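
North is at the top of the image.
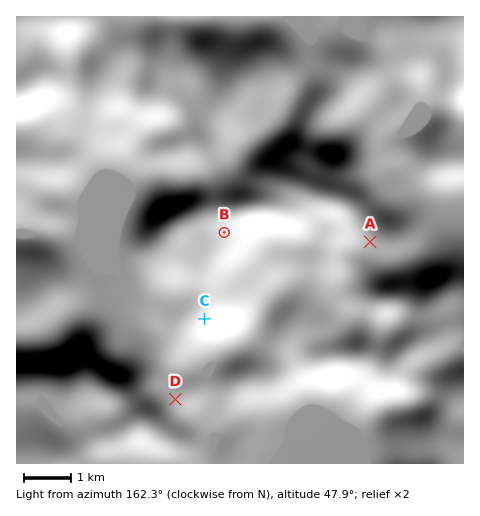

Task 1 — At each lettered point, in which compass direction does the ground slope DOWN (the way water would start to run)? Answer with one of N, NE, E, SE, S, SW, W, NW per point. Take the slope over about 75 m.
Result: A E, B SE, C S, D E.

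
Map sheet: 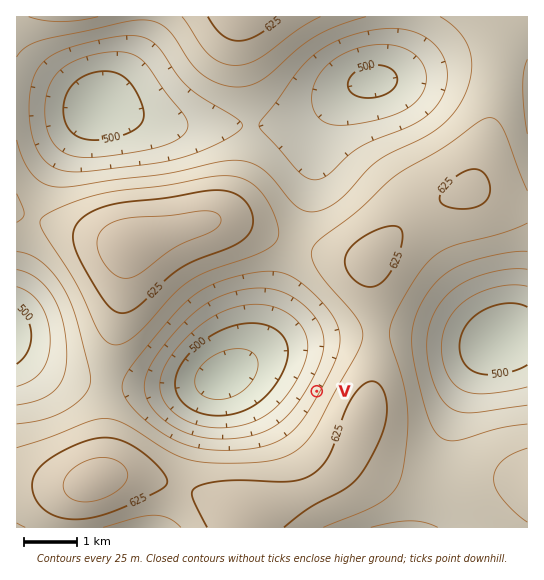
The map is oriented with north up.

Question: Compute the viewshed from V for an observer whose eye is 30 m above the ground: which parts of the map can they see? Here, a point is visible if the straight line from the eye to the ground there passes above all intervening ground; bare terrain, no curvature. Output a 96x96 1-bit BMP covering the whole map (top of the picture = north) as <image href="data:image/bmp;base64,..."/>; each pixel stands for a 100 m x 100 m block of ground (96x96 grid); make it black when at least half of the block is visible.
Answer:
<image width="96" height="96" href="data:image/bmp;base64,Qk2+BAAAAAAAAD4AAAAoAAAAYAAAAGAAAAABAAEAAAAAAIAEAAATCwAAEwsAAAIAAAAAAAAA////AAAAAAAAAAAAAAAAAAAAAAAAAAAAAAAAAAAAAAAAAAAAAAAAAAAAAAAAAAAAAAAAAAAAAAAAAAAAAB4AAAAAAAAAAAAAAP/AAAAAAAAAAAAAA//wAAAAAAAAAD/AD//4AAAAAAAAAH/////+AAAAAAAAAH//////AAAAAAAAAP//////gAAAAAAAAP//////gAAAAAAAAP//////wAAAAAAAAf//////wAAAAAAAAf//////4AAAAAAAAf//////4AAAAAAAAf//////8AAAAAAAAf//////8AAAAAAAAf//////+AAAAAAAAf///////AAAAAAAAP///////AAAAAAAAP///////gAAAAAAAP///////gAAAAAAAP///////wAAAAAAAP///////wAAAAAAAP///////wAAAAAAAP///////4AAAAAAAH///////4AAAAAAAH///////4AAAAAAAH///////4AAAAAAAH///////4AAAAAAAH///////4AAAAAAAD///////8AAAAAAAD///////8AAAAAAAD///////8AAAAAAAD///////+AAAAAAAD///////+AAAAAAAB////////AAAAAAAB////////AAAAAAAB////////gAAAAAAB////////gAAAAAAB////////gAAAAAAB////////wAAAAAAB////////wAAAAAAA////////wAAAAAAA////////gAAAAAAA////////gAAAAAAA////////AAAAAAAA///////8AAAAAAAA///////gAAAAAAAAf/////wAAAAAAAAAP////+AAAAAAAAAAH////4AAAAAAAAAAD////wAAAAAAAAAAAf///gAAAAAAAAAAAB///AAAAAAAAAAAAAP/+AAAAADAAAAAAAA/8AAAAAH4AAAAAAAHwAAAAAH8AAAAAAAAAAAAAAH8AAAAAAAAAAAAAAHwAAAAAAAAAAAAAADgAAAAAAAAAAAAAAAAAAAAAAAAAAAAAAAAAAAAAAAAAAAAAAAAAAAAAAAAAAAAAAAAAAAAAAAAAAAAAAAAAAAAAAAAAAAAAAAAAAAAAAAAAAAAAAAAAAAAAAAAAAAAAAAAAAAAAAAAAAAAAAAAAAAAAAAAAAAAAAAAAAAAAAAAAAAAAAAAAAAAAAAAAAAAAAAAAAAAAAAAAAAAAAAAAAAAAAAAAAAAAAAAAAAAAAAAAAAAAAAAAAAAAAAAAAAAAAAAAAAAAAAAAAAAAAAAAAAAAAAAAAAAAAAAAAAAAAAAAAAAAAAAAAAAAAAAAAAAAAAAAAAAAAAAAAAAAAAAAAAAAAAAAAAAAAAAAAAAAAAAAAAAAAAAAAAAAAAAAAAAAAAAAAAAAAABwAAAAAAAAAAAAAAH8AAAAAAAAAAAAAAP+AAAAAAAAAAAAAAf/AAAAAAAAAAAAAA//gAAAAAAAAAAAAA//gAAAAAAAAAAAAB//wAAAAAAAAAAAAB//4AAAAAAAAAAAAD//8AAAAAAAAAAAAD//+AAAAAAA="/>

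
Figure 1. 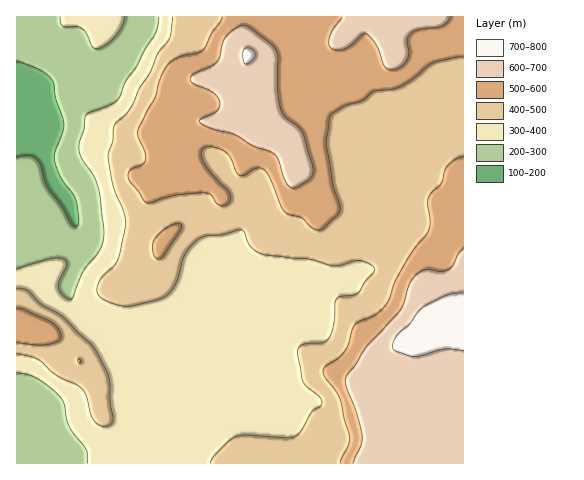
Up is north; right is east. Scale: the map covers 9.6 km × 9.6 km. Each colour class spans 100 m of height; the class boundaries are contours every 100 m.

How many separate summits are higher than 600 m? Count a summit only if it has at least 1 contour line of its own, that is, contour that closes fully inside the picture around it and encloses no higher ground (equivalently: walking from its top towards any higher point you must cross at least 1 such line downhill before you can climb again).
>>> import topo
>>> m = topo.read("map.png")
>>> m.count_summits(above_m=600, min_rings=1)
1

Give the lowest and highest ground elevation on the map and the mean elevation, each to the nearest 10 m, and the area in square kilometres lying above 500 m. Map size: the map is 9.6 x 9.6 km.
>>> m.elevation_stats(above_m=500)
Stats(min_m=150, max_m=790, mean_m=440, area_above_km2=30.5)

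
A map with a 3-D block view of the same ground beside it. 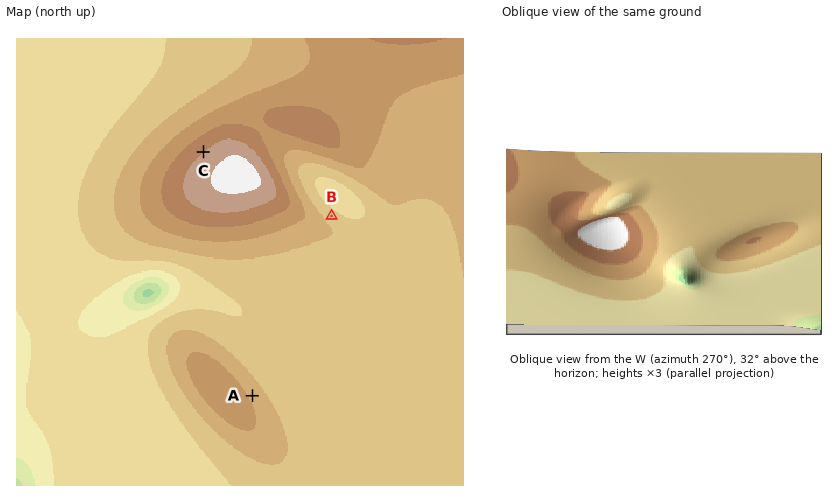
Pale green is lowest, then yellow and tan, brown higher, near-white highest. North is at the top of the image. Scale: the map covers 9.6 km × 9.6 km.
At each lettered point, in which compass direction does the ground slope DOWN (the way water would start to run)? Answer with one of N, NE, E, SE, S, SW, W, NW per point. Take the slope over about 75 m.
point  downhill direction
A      NE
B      NE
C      NW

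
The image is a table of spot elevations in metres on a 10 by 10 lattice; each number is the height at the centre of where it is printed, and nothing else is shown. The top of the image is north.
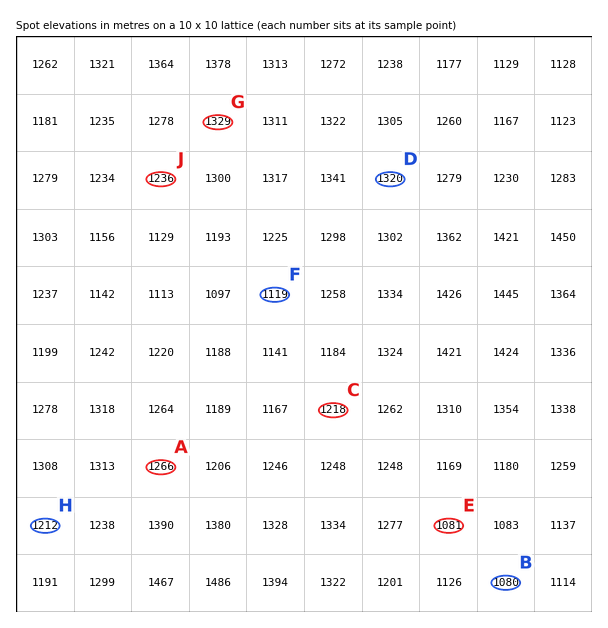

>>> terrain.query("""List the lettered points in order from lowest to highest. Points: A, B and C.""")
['B', 'C', 'A']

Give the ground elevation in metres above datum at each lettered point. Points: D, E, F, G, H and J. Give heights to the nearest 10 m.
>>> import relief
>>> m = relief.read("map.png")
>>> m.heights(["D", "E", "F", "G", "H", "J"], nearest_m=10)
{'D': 1320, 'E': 1080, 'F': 1120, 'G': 1330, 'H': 1210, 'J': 1240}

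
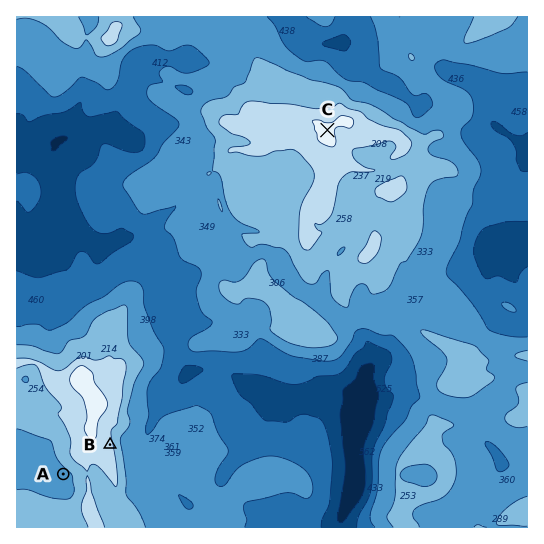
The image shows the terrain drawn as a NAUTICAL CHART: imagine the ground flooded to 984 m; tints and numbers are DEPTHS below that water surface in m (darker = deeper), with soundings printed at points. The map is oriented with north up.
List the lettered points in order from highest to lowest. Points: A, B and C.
C B A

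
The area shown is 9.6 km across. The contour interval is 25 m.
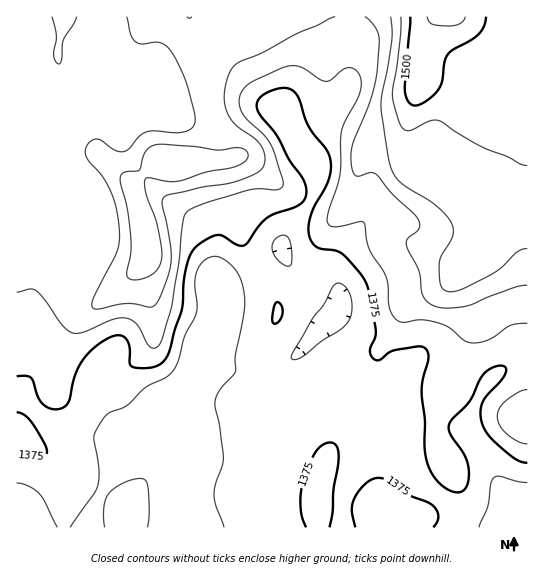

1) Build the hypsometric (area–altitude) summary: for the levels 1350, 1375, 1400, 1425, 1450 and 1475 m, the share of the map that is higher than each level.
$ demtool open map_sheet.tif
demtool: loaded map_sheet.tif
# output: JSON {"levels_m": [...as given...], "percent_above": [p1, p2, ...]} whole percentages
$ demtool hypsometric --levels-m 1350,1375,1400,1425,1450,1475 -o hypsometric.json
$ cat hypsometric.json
{"levels_m": [1350, 1375, 1400, 1425, 1450, 1475], "percent_above": [90, 63, 47, 25, 14, 6]}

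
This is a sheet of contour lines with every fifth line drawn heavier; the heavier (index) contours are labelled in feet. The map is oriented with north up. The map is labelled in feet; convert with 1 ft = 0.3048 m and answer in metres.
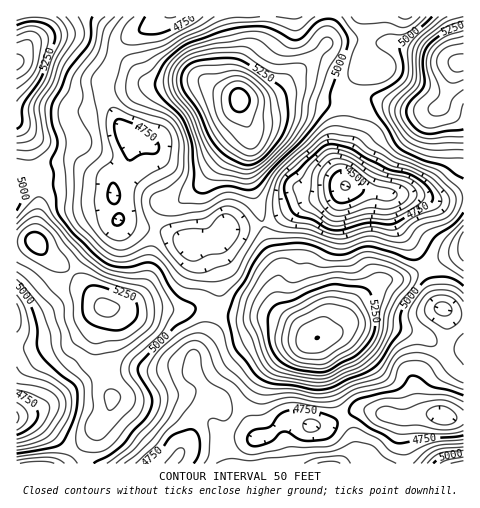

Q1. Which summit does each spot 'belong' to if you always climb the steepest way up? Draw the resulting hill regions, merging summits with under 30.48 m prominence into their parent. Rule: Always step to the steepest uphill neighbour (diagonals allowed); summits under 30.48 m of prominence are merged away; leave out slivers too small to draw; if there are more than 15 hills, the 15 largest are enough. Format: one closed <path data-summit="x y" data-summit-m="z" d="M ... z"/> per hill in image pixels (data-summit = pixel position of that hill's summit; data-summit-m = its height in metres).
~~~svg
<path data-summit="239 99" data-summit-m="1684" d="M364 16l-200 0-17 12-18 9-13 13-4 16-10 17 3 13 11 23 16 19 0 12-4 15-10 11-5 11 6 33 18 7 25 4 28 13 21-2 11-4 3-8 44-8 35-19 26-7 11-6 4-4-2-11 1-14 7-17 7-31 1-32 4-8 12-3-11-10 3-27 0-13z"/><path data-summit="105 308" data-summit-m="1620" d="M75 163l-25 2-28 10-6 6 0 236 11 0 9 4 38 31 17 12 81 0 18-25 7-26 12-11-6-17-11-13 0-10 4-11 14-19 3-10 6-23-1-21-9-27-6-6-13-1-28-13-25-4-18-7-7-38z"/><path data-summit="318 337" data-summit-m="1676" d="M346 185l-16 11-26 7-35 19-44 8-2 7-5 3-18 3 7 6 10 25 2 25-9 33-17 24-1 16 11 13 4 15 10 4 11 11 13 7 16 16 14-4 12-12 5-2 10 1 10 5 18 0 34-17 43 9 27-5-5-1-7-8-1-22 27-31 4-22-3-17-9-12-5-21-7-16-23-31-7-12-6-25z"/><path data-summit="460 63" data-summit-m="1667" d="M463 16l-98 1 2 3 0 13-3 27 11 10-12 3-4 8-1 32-7 31-8 23 1 15 3 4 39 8 34 2 15 4 29-3z"/><path data-summit="17 62" data-summit-m="1667" d="M162 16l-146 1 1 163 5-5 28-10 25-2 20 12 14 4 5 7 4-10 10-11 4-15 0-12-16-19-11-23-3-13 17-36 10-10 18-9z"/><path data-summit="330 463" data-summit-m="1515" d="M213 402l-7 1-9 10-7 26-17 25 233-1-4-25 1-19-1-2-42-8-34 17-18 0-10-5-10-1-5 2-12 12-14 4-11-11z"/><path data-summit="463 243" data-summit-m="1581" d="M412 194l-24 1 6 25 7 12 23 31 16 43 11 6 12 3 1-116-29 1z"/><path data-summit="463 463" data-summit-m="1565" d="M434 414l-31 5-1 19 4 25 57 1 1-46-17-1z"/><path data-summit="38 463" data-summit-m="1578" d="M27 417l-11 1 1 46 74-1-17-11-34-29z"/>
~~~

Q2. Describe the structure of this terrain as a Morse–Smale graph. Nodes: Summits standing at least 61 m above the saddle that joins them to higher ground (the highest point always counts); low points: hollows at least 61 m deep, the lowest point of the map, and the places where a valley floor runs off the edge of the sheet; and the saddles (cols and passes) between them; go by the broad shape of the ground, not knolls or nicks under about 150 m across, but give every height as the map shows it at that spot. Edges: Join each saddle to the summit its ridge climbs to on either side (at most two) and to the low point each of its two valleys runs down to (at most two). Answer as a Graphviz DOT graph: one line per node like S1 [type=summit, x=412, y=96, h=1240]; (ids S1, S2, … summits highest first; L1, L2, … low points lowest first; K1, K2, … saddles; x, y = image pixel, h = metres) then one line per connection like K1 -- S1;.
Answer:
graph terrain {
  S1 [type=summit, x=239, y=99, h=1684];
  S2 [type=summit, x=318, y=337, h=1676];
  S3 [type=summit, x=461, y=63, h=1667];
  S4 [type=summit, x=17, y=62, h=1667];
  S5 [type=summit, x=105, y=308, h=1620];
  S6 [type=summit, x=463, y=463, h=1565];
  L1 [type=low, x=346, y=186, h=1355];
  L2 [type=low, x=441, y=416, h=1391];
  L3 [type=low, x=17, y=418, h=1414];
  K1 [type=saddle, x=71, y=272, h=1584];
  K2 [type=saddle, x=76, y=454, h=1537];
  K3 [type=saddle, x=426, y=267, h=1533];
  K4 [type=saddle, x=38, y=171, h=1531];
  K5 [type=saddle, x=357, y=97, h=1519];
  K6 [type=saddle, x=216, y=311, h=1518];
  K7 [type=saddle, x=263, y=224, h=1493];
  K8 [type=saddle, x=155, y=230, h=1480];
  K9 [type=saddle, x=113, y=57, h=1473];
  K10 [type=saddle, x=236, y=420, h=1465];
  K11 [type=saddle, x=197, y=412, h=1456];
  K1 -- S5;
  K1 -- L1;
  K1 -- L3;
  K2 -- S5;
  K2 -- L2;
  K2 -- L3;
  K3 -- S2;
  K3 -- L1;
  K3 -- L2;
  K4 -- S4;
  K4 -- S5;
  K4 -- L1;
  K5 -- S1;
  K5 -- S3;
  K5 -- L1;
  K6 -- S2;
  K6 -- S5;
  K6 -- L1;
  K6 -- L2;
  K7 -- S1;
  K7 -- S2;
  K7 -- L1;
  K8 -- S1;
  K8 -- S5;
  K8 -- L1;
  K9 -- S1;
  K9 -- S4;
  K9 -- L1;
  K10 -- S2;
  K10 -- S6;
  K10 -- L2;
  K11 -- S5;
  K11 -- S6;
  K11 -- L2;
}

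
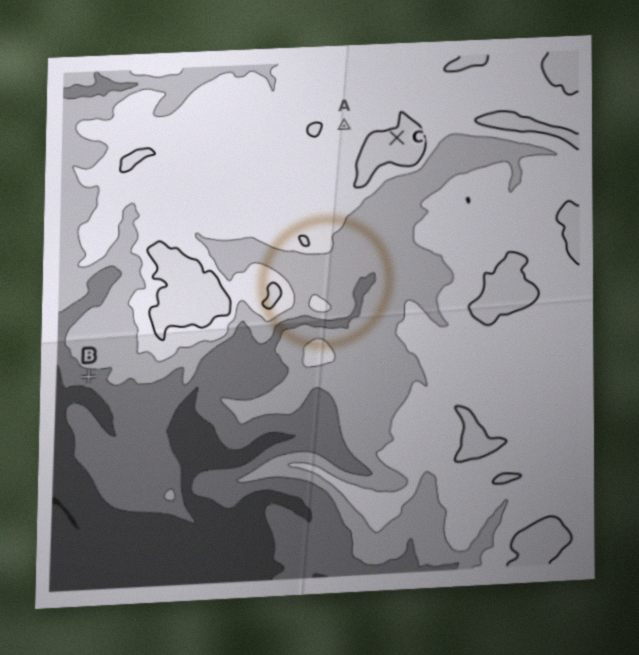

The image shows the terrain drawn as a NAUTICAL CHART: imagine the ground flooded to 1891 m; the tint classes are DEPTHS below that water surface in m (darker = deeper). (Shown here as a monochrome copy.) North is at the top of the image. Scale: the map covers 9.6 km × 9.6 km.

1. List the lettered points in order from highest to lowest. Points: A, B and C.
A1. C A B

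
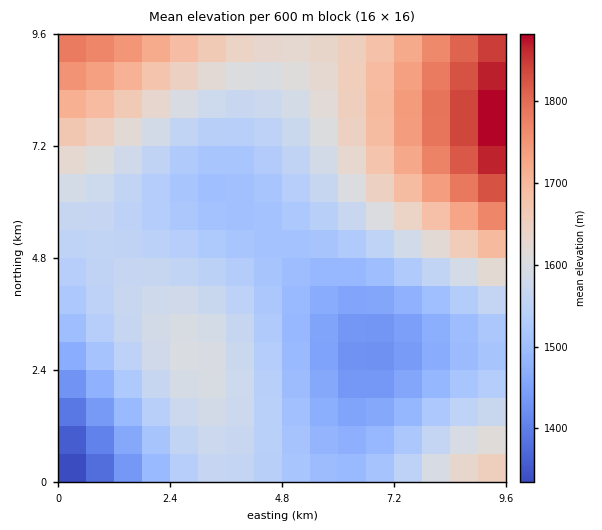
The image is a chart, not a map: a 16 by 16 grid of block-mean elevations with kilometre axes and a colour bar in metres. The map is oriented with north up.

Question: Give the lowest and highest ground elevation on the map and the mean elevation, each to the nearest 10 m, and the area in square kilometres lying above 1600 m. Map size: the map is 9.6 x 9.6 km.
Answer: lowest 1310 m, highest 1900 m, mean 1580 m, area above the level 28.7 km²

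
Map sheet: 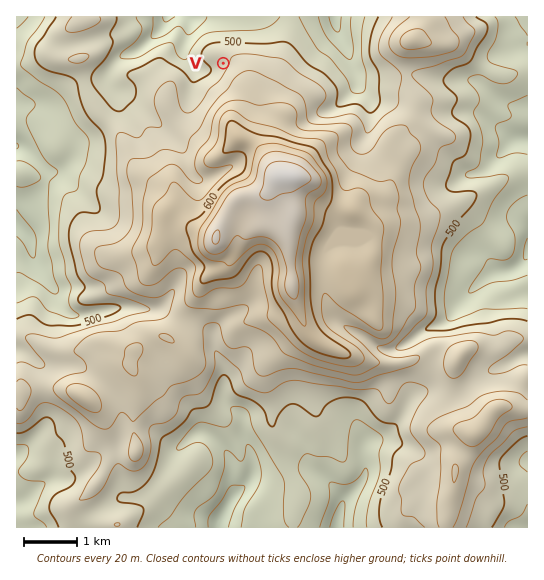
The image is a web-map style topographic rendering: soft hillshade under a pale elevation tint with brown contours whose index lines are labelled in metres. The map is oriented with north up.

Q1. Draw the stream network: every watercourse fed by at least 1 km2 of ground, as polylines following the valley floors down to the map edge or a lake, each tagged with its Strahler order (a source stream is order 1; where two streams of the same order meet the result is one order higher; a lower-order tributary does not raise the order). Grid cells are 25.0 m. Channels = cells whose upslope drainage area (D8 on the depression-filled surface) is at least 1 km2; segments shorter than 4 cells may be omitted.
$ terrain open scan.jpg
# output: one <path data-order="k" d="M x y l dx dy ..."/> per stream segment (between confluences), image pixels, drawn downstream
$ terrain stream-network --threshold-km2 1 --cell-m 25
<path data-order="2" d="M342 503l-5 24"/><path data-order="3" d="M233 497l-15 25 0 5"/><path data-order="1" d="M50 479l-12 10-1 0-11 10-8 2-1 1"/><path data-order="1" d="M118 466l3 28 4 4 14 0 6-3 17-17 5-8 4-8 0-3 4-6 18-18 6-2 4 0"/><path data-order="2" d="M363 447l0 10 2 1 0 19-2 2-18 19-3 5"/><path data-order="2" d="M203 433l7 2 5 6 2 0 8 8 4 6 1 8 1 2 0 22 2 2 0 8"/><path data-order="1" d="M295 430l2 4 6 9 4 18 35 34 0 8"/><path data-order="1" d="M358 426l5 11 0 10"/><path data-order="1" d="M198 419l0 7 5 7"/><path data-order="1" d="M409 401l-8 17-20 20-7 0-5 3-6 6"/><path data-order="2" d="M223 387l0 10 3 5 16 16 0 15 7 13 1 7 1 1 0 21-2 6-16 16"/><path data-order="1" d="M497 369l4-3 2 0 8-4 3-3 8-4 5 0 0-1"/><path data-order="1" d="M37 362l-7-7-8-4-5 0 0-1"/><path data-order="1" d="M337 321l8 6 14 7 18 13 2 0 2 2 16 0 16-10 9-8 20-8 13-13 3-5 23-23"/><path data-order="1" d="M471 290l8-8 2 0"/><path data-order="1" d="M175 285l-5 10-13 14-47 0-1 1-6 0-1 1-11 2-1 1-5 0-2 1-10 0-3-1-11-11-1-2 0-4-3-6-10-13-2-4-2-3-2-4-5-8-1-8-2-1 0-5-2-7-12-13 0-2"/><path data-order="2" d="M481 282l9-8 3-1 4 0 1-2"/><path data-order="2" d="M498 271l9 0 7-2 4-4 1 0 7-7 0-3 1-1 0-7"/><path data-order="1" d="M257 270l0 15-2 1 0 9-1 3-15 15-12 5-13 13 0 16 4 10 3 2 0 3 1 1 0 6 1 1 0 17"/><path data-order="1" d="M349 237l85 0 7 6 9 6 8 6 23 0 16 16 1 0"/><path data-order="1" d="M527 229l0 18"/><path data-order="1" d="M454 183l8-6 8-2 1-1 4 0 7-3 31-30 2-2 12 0 0-1"/><path data-order="1" d="M202 178l-7 0-5-5-3-7 0-4-1-1 0-4-4-8-5-6 0-1-48-48-12-3-8-8"/><path data-order="1" d="M62 174l-3 0-1-1-7 0-1-2"/><path data-order="2" d="M50 171l-5-2-20-20-3-2-5 0 0-1"/><path data-order="1" d="M59 170l-2 1-7 0"/><path data-order="1" d="M366 135l3-6 0-30-2-2-8-8-1-3 0-5-1-2"/><path data-order="1" d="M490 121l5 5 2 0 13 11 5 0 2 1 10 0"/><path data-order="1" d="M335 106l22-21 0-6"/><path data-order="1" d="M114 90l-5-5 0-2"/><path data-order="2" d="M109 83l-2-1 0-8 4-7 12-12 15-5 25-24 3-5 0-3 3-1"/><path data-order="1" d="M474 81l4 1 16 16 4 3 12 5 17 0 0 1"/><path data-order="2" d="M357 79l0-4-4-8-4-14-12-24-2-12"/><path data-order="1" d="M193 78l0-11-6-5-4-8 0-9 3-4 1-8 2-2 0-14"/><path data-order="1" d="M250 17l-61 0"/>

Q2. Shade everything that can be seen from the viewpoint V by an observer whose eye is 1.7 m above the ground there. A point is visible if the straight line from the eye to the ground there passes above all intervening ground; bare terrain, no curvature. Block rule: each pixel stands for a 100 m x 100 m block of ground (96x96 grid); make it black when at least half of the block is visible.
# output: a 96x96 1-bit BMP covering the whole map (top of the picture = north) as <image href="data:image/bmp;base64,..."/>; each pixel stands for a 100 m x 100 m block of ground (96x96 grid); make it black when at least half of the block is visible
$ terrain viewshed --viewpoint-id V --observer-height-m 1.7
<image width="96" height="96" href="data:image/bmp;base64,Qk2+BAAAAAAAAD4AAAAoAAAAYAAAAGAAAAABAAEAAAAAAIAEAAATCwAAEwsAAAIAAAAAAAAA////AAAAAAAAAAAAAAAAAAAAAAAAAAAAAAAAAAAAAAAAAAAAAAAAAAAAAAAAAAAAAAAAAAAAAAAAAAAAAAAAAAAAAAAAAAAAAAAAAAAAAAAAAAAAAAAAAAAAAAAAAAAAAAAAAAAAAAAAAAAAAAAAAAAAAAAAAAAAAAAAAAAAAAAAAAAAAAAAAAAAAAAAAAAAAAAAAAAAAAAAAAAAAAAAAAAAAAAAAAAAAAAAAAAAAAAAAAAAAAAAAAAAAAAAAAAAAAAAAAAAAAAAAAAAAAAAAAAAAAAAAAAAAAAAAAAAAAAAAAAAAAAAAAAAAAAAAAAAAAAAAAAAAAAAAAAAAAAAAAAAAAAAAAAAAAAAAAAAAAAAAAAAAAAAAAAAAAAAAAAAAAAAAAAAAAAAAAAAAAAAAAAAAAAAAAAAAAAAAAAAAAAAAAAAAAAAAAAAAAAAAAAAAAAAAAAAAAAAAAAAAAAAAAAAAAAAAAAAAAAAAAAAAAAAAAAAAAAAAAAAAAAAAAAAAAAAAAAAAAAAAAAAAAAAAAAAAAAAAAAAAAAAAAAAAAAAAAAAAAAAAAAAAAAAAAAAAAAAAAAAAAAAAAAAAAAAAAAAAAAAAAAAAAAAAAAAAAAAAAAAAAAAAAAAAAAAAAAAAAAAAAAAAAAAAAAAAAAAAAAAAAAAAAAAAAAAAAAAAAAAAAAAAAAAAAAAAAAAAAAAAAAAAAAAAAAAAAAAAAAAAAAAAAAAAAAAAAAAAAAAAAAAAAAAAAAAAAAAAAAAAAAAAAAAAAAAAAAAAAAAAAAAAAAAAAAAAAAAAAAAAAAAAAAAAAAAAAAAAAAAAAAAAAAAAAAAAAAAAAAAAAAAAAAAAAAAAAAAAAAAAAAAAAAAAAAAAAAAAAAAAAAAAAAAAAAAAAAAAAAAAAAAAAAAAAAAAAAAAAAAAAAAAAAAAAAAAAAAAAAAAAAAAAAAAAAAAAAAAAAAAAAAAAAAAAAAAAAAAAAAAAAAAAAAAAAAAAAAAAAAAAACAAAAAAAAAAAAAAACAAAAAAAAAAAAAAAGAAAAAAAAAAAAAAAGAAAAAAAAAAAAAAH+AAAAAAAAAAAAAAP+AAMAAAAAAAAAAAP+AAPAAAAAAAAAAAf+AAOAAAAAAAAAAAD8AAMAAAAAAAAAAAA4AAAAAAAAAAAAAAAwAAAAAAAAAAAAAAAAAAAAAAAAAAAAAAABwHAAAAAAAAAAAAADwGAAAAAAAAAAAAADwcAAAAAAAAAAAAAHx8AAAAAAAAAAAAAH38AAAAAAAAAAAAAPj8AAAAAAAAAAAAAPj4AAAAAAAAAAAAAPz4AAAAAAAAAAAAAP/wAAAAAAAAAAAAAP/4AAAAAAAAAADAAP/4AAAAAAAAAADgAP/8AAAAAAAAAAHwA/38AAAAAAAAAAD4A/H4AAAAAAAAAAD8AcDgAAAAAAAAAAB+AcAAAAAAAAAAAAA/gIAAAAAAAAAAAAf/4AAAAAAAAAAAAAf/8AAAAAAAAAAAAAH/+AAAAAAAAAAAAAD/8AAAAAAAAAAAAAA/8AAAAAAAAAAAA="/>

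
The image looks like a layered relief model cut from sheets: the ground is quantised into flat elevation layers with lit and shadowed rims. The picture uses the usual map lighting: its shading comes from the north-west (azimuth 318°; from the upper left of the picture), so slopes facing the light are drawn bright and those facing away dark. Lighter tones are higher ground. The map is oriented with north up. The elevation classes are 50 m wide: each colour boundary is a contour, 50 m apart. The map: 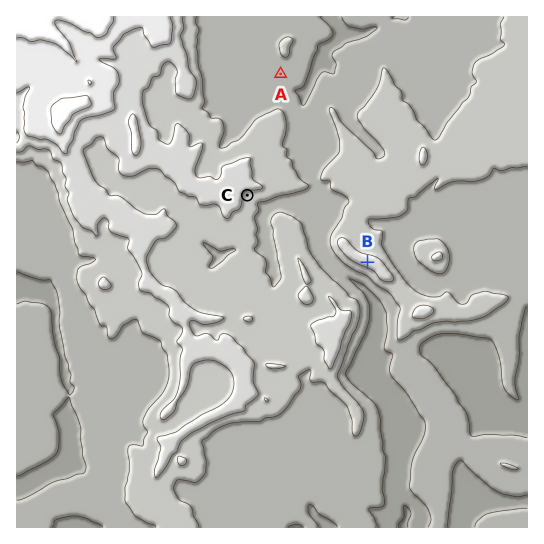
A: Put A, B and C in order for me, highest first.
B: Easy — B C A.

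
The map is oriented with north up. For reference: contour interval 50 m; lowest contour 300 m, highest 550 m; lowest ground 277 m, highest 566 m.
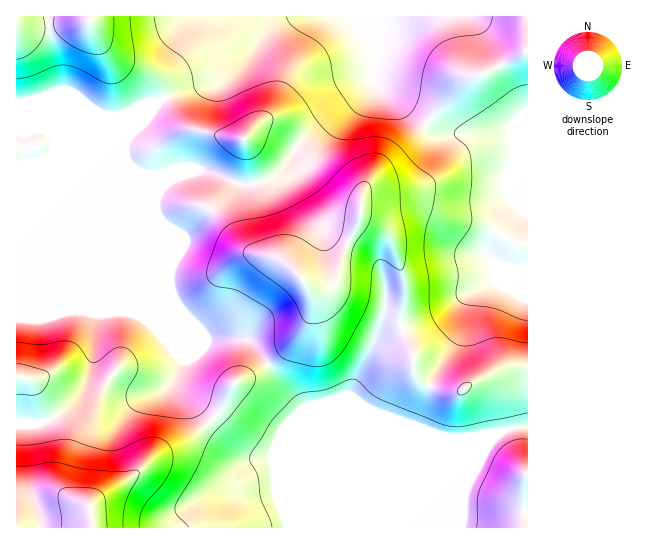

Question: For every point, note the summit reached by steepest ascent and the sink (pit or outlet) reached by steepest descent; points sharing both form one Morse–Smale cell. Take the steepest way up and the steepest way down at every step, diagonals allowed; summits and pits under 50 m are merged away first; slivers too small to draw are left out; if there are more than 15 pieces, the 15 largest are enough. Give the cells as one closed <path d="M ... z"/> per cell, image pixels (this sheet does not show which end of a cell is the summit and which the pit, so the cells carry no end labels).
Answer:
<path d="M527 16l-241 0-11 5-20 28-16 15-21 16-40 12-48 21-8 3-16 0-16-5-74 0 1 417 444-1 3-36 11-26 23-32 30-7 0-156-11 1-38 16-12 6-28 23-10 5-36 11-16 8-20 37-6 18 16 14 56 24-61 0-59-24-54-69-42 0-2-2-5-9-20-20-9-15-42-101-1-30 9 8 9 4 12 0 12-4 36 0 36 14 23-4 10-5 13-13 9-17 14-14 59-44 5-8 10 12 54 40 32 1 40-2 6 2 10 0z"/><path d="M377 80l-14 13-52 39-14 14-9 17-13 13-10 5-23 4-36-14-36 0-12 4-12 0-16-10-1 28 43 104 35 43 42 0 8 9 32 44 17 18 56 22 60 0-55-24-16-14 1-6 25-49 16-8 36-11 18-10 15-14 15-9 40-17 11-2 0-135-11-1-6-2-40 2-32-1-54-40-6-6z"/><path d="M285 16l-268 0-1 94 74 1 16 5 16 0 8-3 48-21 40-12 21-16 16-15 14-22z"/><path d="M527 427l-13 1-16 5-23 32-11 26-2 37 66-1z"/>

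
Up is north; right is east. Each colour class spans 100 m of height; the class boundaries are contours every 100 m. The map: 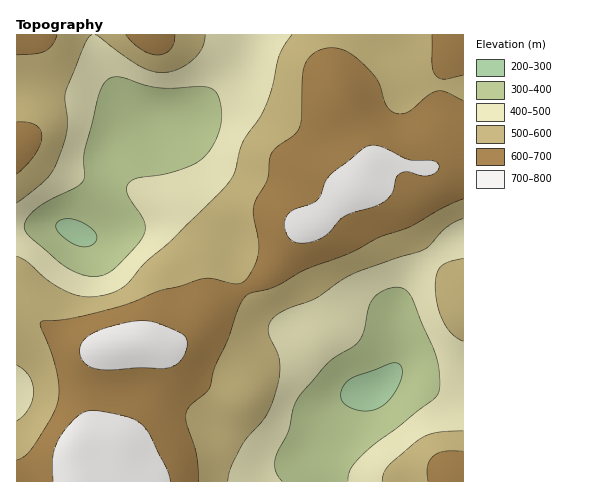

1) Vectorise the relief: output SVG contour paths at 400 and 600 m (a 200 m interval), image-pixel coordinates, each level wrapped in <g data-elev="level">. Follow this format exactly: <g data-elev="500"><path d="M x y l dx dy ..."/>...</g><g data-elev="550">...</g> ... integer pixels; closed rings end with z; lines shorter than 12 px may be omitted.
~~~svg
<g data-elev="400"><path d="M282 481l-6-10-1-12 13-28 5-22 5-10 30-36 26-17 6-6 4-10 5-24 5-9 14-8 8-2 6 1 5 3 5 7 23 54 4 20 0 20-6 8-58 44-14 12-10 13-3 12"/><path d="M89 276l-14-4-14-9-32-27-4-5-1-5 3-8 11-10 12-8 26-13 7-7 2-4-2-15 2-11 13-53 6-13 6-6 8-1 39 11 15 0 29-2 12 3 4 4 2 6 3 18-4 16-7 16-10 10-12 7-24 8-28 4-8 5-2 4 0 5 17 29 1 7-1 7-10 13-22 22-10 6z"/></g><g data-elev="600"><path d="M199 481l-2-25-11-33 0-10 4-8 16-12 3-5 6-22 13-26 11-32 6-11 6-4 24-6 31-18 43-16 32-16 28-10 33-19 21-9"/><path d="M463 451l-18 0-11 5-4 4-3 6 1 15"/><path d="M17 174l10-10 8-10 5-10 2-8-2-7-5-4-8-3-10 0"/><path d="M463 101l-17-9-8-1-11 5-18 16-7 2-6-1-5-3-5-4-6-21-5-8-22-22-11-6-10-1-11 1-9 5-6 8-3 10-1 44-2 11-6 8-16 11-6 6-3 7-2 21-13 24-1 10 5 25 1 11-3 13-8 15-5 4-6 2-24-5-11 0-22 7-21 5-27 11-20 7-41 9-30 4-1 4 10 24 6 21 3 16-1 13-6 16-18 29-8 10-9 5"/><path d="M17 55l18-1 10-3 7-6 5-10"/><path d="M126 35l7 8 8 7 9 4 8 1 7-1 6-5 3-6 1-8"/><path d="M432 35l0 30 3 10 4 3 5 1 19-4"/></g>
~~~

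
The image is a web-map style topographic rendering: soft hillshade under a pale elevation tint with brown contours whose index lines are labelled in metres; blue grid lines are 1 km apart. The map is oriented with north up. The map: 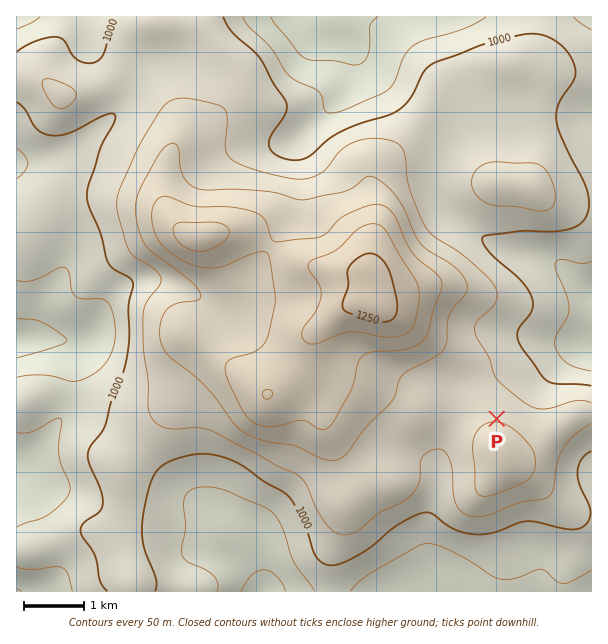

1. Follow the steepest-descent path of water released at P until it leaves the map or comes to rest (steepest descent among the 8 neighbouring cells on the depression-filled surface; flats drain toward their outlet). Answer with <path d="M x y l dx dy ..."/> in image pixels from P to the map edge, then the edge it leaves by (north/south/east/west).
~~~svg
<path d="M497 419l0-21 49-50 33 0 2-1 7 0 3-2"/>
exit: east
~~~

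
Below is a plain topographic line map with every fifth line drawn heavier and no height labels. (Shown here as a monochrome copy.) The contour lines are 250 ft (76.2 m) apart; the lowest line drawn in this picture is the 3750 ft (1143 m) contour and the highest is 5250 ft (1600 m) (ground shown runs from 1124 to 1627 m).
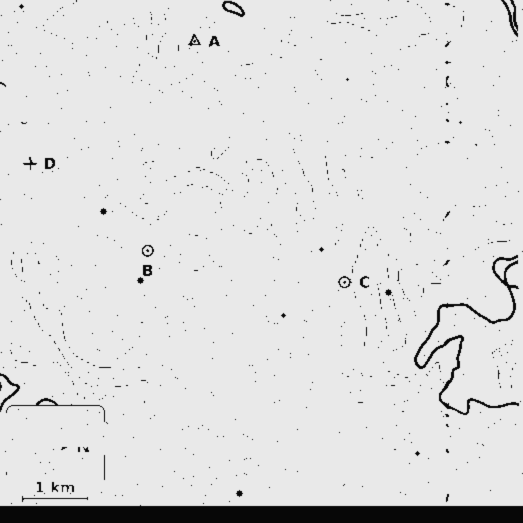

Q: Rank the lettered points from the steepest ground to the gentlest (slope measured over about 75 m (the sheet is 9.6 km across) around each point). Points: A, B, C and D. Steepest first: D A C B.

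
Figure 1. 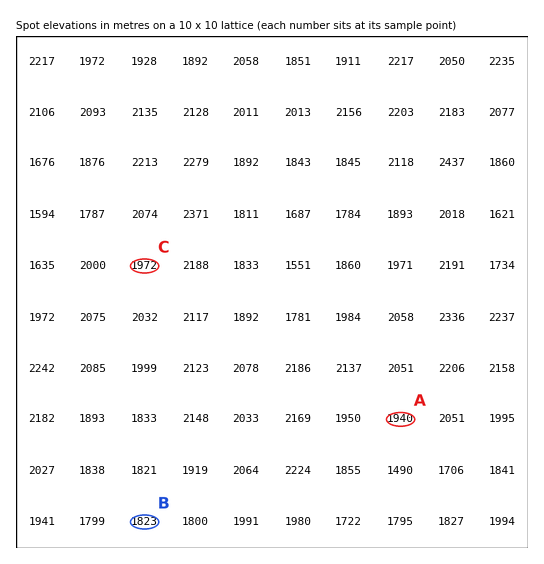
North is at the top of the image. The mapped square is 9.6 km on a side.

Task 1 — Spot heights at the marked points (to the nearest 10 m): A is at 1940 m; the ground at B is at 1820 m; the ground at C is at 1970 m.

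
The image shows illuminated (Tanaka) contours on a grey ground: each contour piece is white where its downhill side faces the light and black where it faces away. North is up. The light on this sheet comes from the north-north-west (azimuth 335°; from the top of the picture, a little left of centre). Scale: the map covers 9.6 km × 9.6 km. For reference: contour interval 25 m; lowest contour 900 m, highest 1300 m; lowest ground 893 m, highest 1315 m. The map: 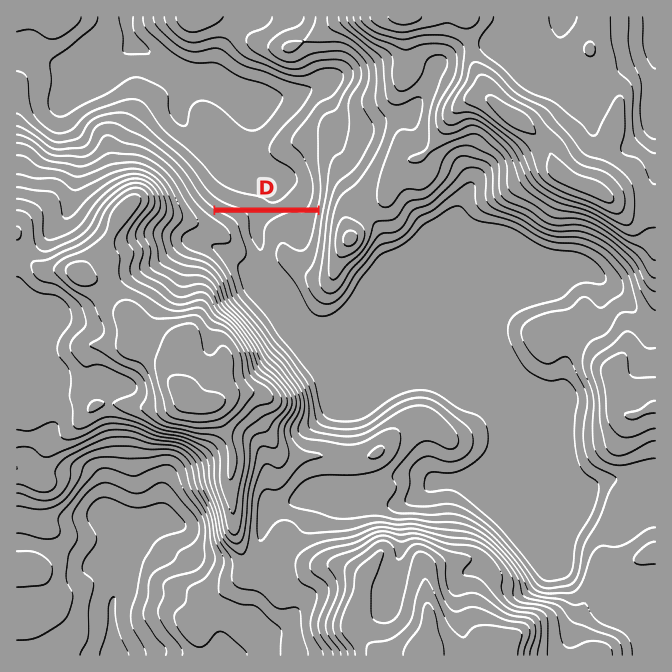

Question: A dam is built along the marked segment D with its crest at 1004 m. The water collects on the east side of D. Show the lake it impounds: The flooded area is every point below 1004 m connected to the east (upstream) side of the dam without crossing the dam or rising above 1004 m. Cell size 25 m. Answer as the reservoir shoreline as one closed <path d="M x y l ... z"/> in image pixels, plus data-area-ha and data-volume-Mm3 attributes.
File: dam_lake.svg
<path d="M460 203l-3 0-10 5-10 8-12 5-15 17-8 6-22 9-19 22-13 23-11 11-10 5-12-1-6-6-11-24-19-23 0-8 5-4 14 6 6 0 5-6 5-13 0-8 2-2 0-7 2-1-1-4-96 0 13 9 4 5 1 8 5 12 0 6-1 4-7 5-2 3 7 18 0 5 5 9 22 23 8 15 18 20 19 25 1 8 2 2 0 7 2 1 1 12 4 7 2 2 9 4 23 0 11-5 19-15 5-2 6-5 4 0 6-3 6 0 1-2 10 0 17 7 16 13 19 7 6 5 1 9 2 1 0 9-2 1-1 9-16 14-13 5-27-2-4 4 0 4-2 1 0 15 4 3 5 0 2-2 6 0 2-1 12 0 10 5 37 30 0 2 20 22 17 23 6 6 3 2 17-2 2-2 3 0 6-5 0-4 1-2 0-10 2-1 0-12 5-11 7-9 8-17 0-3 3-7 0-5 2-1 0-10-4-4-10-5-8-11-1-14-2-1 0-29 2-1 0-7 1-2 0-15-5-10-7-7-22 2-13-7-13-14-8-17-2-13 2-2 0-3 13-11 13-3 7-4 18-3 13-13 7-4 8 0 7 4 8 0 4-5 0-6-3-7-12-12-9-5-10-2-1-2-17 0-2-1-6 0-5-4-4 0-28-18-10-2-2-1-6 0-2-2-8 0-9-3-9-10 0-1-6-4z" data-area-ha="1446" data-volume-Mm3="331.62"/>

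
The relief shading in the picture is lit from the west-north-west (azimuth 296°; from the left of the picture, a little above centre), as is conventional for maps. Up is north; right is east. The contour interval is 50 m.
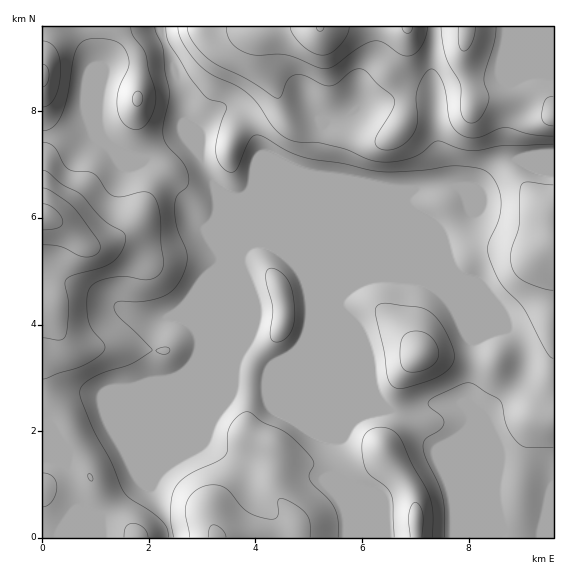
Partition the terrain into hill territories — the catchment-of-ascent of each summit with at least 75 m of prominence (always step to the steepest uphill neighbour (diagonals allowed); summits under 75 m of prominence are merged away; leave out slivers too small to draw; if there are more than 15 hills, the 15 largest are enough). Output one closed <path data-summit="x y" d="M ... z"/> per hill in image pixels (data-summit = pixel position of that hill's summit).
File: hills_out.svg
<path data-summit="320 27" d="M553 26l-392 1 0 5 20 56 2 33 7 18 8 12 5 14 16 30 50 49-8-2-8 1-10 8-2 6 0 8 4 8 0 66-10 22-1 19 31 2 71 29 35 1-8 2-8 5-9 14-8 8 0 19-4 13 1 10 12 32 1 23 206-1z"/><path data-summit="43 217" d="M93 131l-51 6 0 400 129 1-2-14-18-35 0-5 88-211 3-20 6-7 5-3 14 0-48-48-16-30-5-14-14-16-9 4-24 18-10 2-24-8-17-17z"/><path data-summit="216 537" d="M241 266l-83 201-7 17 0 5 15 28 6 21 175 0 0-23-12-32-1-10 4-13 0-19 8-8 9-14 8-5 8-2-35-1-71-29-31-2 1-19 10-22 0-66z"/><path data-summit="420 353" d="M399 278l-28 0-8 3-15 9-9 11 0 8 36 86 13 15 5 1 18 0 21-8 29 0 12 14 24 60 2-21-16-40 38-37 2-8 0-15-2-9-6-10-8-8-55-23-5-8-18-15-13-4z"/><path data-summit="43 76" d="M160 26l-117 0-1 110 15 1 36-6 7 3 17 17 24 8 10-2 32-22 9 10-9-24-2-33z"/>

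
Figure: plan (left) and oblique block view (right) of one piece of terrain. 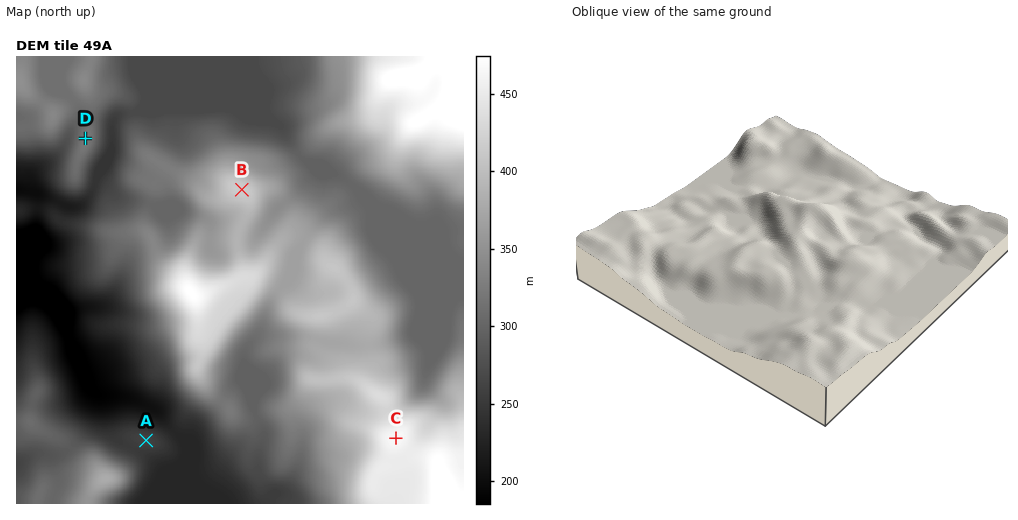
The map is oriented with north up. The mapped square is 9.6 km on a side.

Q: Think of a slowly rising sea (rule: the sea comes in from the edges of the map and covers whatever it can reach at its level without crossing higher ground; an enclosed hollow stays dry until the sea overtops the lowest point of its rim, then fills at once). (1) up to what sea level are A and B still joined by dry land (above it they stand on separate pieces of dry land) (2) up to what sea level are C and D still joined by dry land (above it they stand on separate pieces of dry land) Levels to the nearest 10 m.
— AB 230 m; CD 270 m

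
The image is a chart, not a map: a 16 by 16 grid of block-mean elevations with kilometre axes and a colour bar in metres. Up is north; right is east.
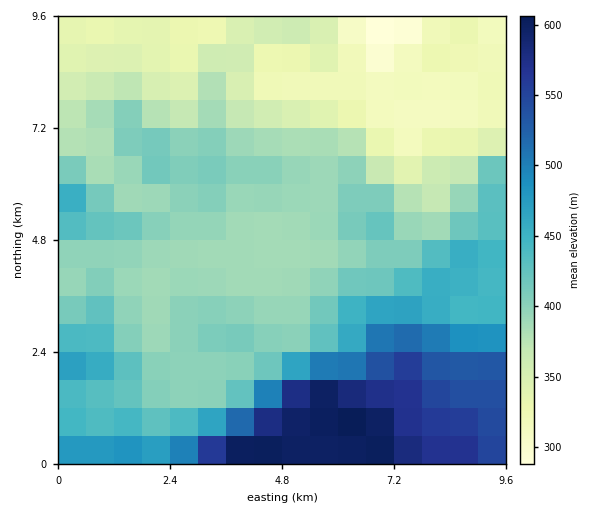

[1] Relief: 280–620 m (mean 420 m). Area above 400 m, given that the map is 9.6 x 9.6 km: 44.4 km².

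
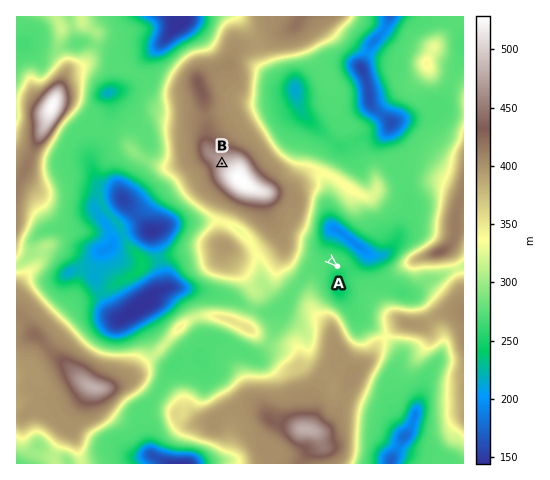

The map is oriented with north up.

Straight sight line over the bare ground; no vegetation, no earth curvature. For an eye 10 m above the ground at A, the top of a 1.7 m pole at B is out of sight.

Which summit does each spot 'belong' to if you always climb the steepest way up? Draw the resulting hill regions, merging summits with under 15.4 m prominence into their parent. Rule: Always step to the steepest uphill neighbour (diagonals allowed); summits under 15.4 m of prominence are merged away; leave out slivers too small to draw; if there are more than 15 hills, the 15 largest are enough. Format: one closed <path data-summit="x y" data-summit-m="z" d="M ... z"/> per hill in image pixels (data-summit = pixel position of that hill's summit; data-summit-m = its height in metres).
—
<path data-summit="241 180" data-summit-m="529" d="M237 16l-54 0 0 4 21 20 15 35 8 13 8 6 15 6 17 1 28-9-4 4-12 5-10 3-25 0-27 10-20 4-37-5-22 2-20-21-8-2-3 3 0 14-20 14-2 13 5 24 6 21 5 4 17 7 4 7-24 8-2 4 13 18 3 15 5-8 7-3 14-3 16 1 18-7 43-4 16 5 13 9 9 11 7 19 2 19 15 21 6 2 28-37 14-5 11 9 1 9 2-5 19-15 7-10 7 3 11 0 6-3 9-11 2-12 9-22 0-6-6-21-9-16-6-21 2-21-18-16-10-37-6-4-24 1-30 15-7 7-14-4-17-15-11-34z"/><path data-summit="305 430" data-summit-m="482" d="M325 264l-14 5-27 36-7 6 0 9-4 16-5 10-11 10-4 1-26-13-14-2-9 7-3 10-19 0-7 5-18 31-16 18 0 15 8 24 5 5 13 7 223-1 24-43-15-6-7-14-2-18 10-22 0-7-19-21-18-12-11-11-14-21-2-15z"/><path data-summit="94 388" data-summit-m="482" d="M33 242l-2 11-15 13 0 197 13 1 10-19 9 10 15 3 6 6 97 0-17-12-9-32 2-10 15-15 17-28-6-1-14-12-6-17-15-26-13 8-10-7-12-24-4-16-3-3-9-1-13 4-13-14-20-8-2-2z"/><path data-summit="52 106" data-summit-m="526" d="M90 43l-13 0-17 6-10 0-25-6-9 2 1 221 14-13 2-11 1 6 2 2 20 8 13 14 16-4 6 1 4 5 6-22 11-7-3-16-13-20 26-12-7-7-12-4-7-5-6-21-5-33 5-7 12-6 5-5 0-14 6-5 3-7 2-23 5-6 7-2 24-3-22 1-14 3z"/><path data-summit="463 313" data-summit-m="406" d="M365 252l-7 10-19 15-1 11 14 21 11 11 18 12 19 21 0 7-10 22 2 18 7 14 15 6-24 43 73 1 1-197-36 14-16 13-8 0-19-8-5-6-8-23z"/><path data-summit="441 251" data-summit-m="428" d="M438 107l-20 9-23 5-5 3-2 7 0 12 4 14 11 23 6 27-9 22-2 12-6 8-9 6-13 0 10 25 5 6 19 8 8 0 16-13 36-15 0-151-13-2z"/><path data-summit="427 63" data-summit-m="340" d="M447 16l-57 0-6 15-13 14-10 21 6 16 3 20 4 6 17 15 40-11 9-7 5-9 19-42 0-19-4-7z"/><path data-summit="225 246" data-summit-m="396" d="M215 220l-43 4-21 7 12 42 1 15 10-1 51 9 26 13 16 5 13-5 2-2-10-10-10-14-3-24-8-17-20-17z"/><path data-summit="297 24" data-summit-m="418" d="M389 16l-151 1 15 18 11 34 13 12 18 7 7-7 30-15 24-1 5 2 10-22 15-18z"/><path data-summit="199 84" data-summit-m="432" d="M183 21l-11 8-24 28-5 18-7 9-26 8 8 2 18 20 9 1 15-2 41 5 27-8 10-5 31-1 14-4 9-5-18 5-15 1-17-3-11-6-12-17-15-35z"/><path data-summit="246 328" data-summit-m="354" d="M183 288l-5 0 6 4 11 21 8 24-1 16 11-11 14 2 26 13 15-11 8-20 1-16-10 4-5-2-32-15z"/><path data-summit="141 267" data-summit-m="243" d="M144 230l-17 2-10 4-7 10-9 6-7 22 4 14 8 17 5 7 9 7 25-15 9-10 10-6-1-15-10-39-2-3z"/><path data-summit="82 17" data-summit-m="320" d="M182 16l-112 0 0 4 7 23 13 0 32 10 10-3 16 0 10-4 25-26z"/><path data-summit="180 327" data-summit-m="344" d="M172 287l-18 7-12 12 0 2 15 27 21 20 1 6 9-3 13 1 2-22-11-30-8-15z"/><path data-summit="61 27" data-summit-m="318" d="M69 16l-52 0-1 27 18 1 16 5 10 0 16-5z"/>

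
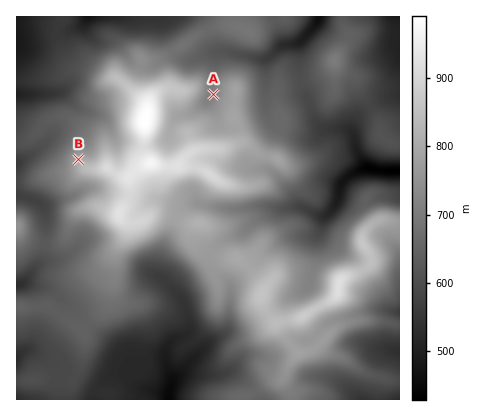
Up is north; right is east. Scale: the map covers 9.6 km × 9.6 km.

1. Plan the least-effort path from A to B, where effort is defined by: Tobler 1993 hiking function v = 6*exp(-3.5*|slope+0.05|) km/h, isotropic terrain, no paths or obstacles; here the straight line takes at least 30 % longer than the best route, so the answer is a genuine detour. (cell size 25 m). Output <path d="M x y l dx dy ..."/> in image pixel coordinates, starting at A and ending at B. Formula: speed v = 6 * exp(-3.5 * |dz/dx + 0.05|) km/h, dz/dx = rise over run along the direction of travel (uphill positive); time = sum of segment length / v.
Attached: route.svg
<path d="M214 94l-12 6-10 12-22 10-20 20-20 10-8 8-2 2-2 0-2-2-4-4-4-2-4 0-2 2-4 4-4 2-6 0-6-2-4 0"/>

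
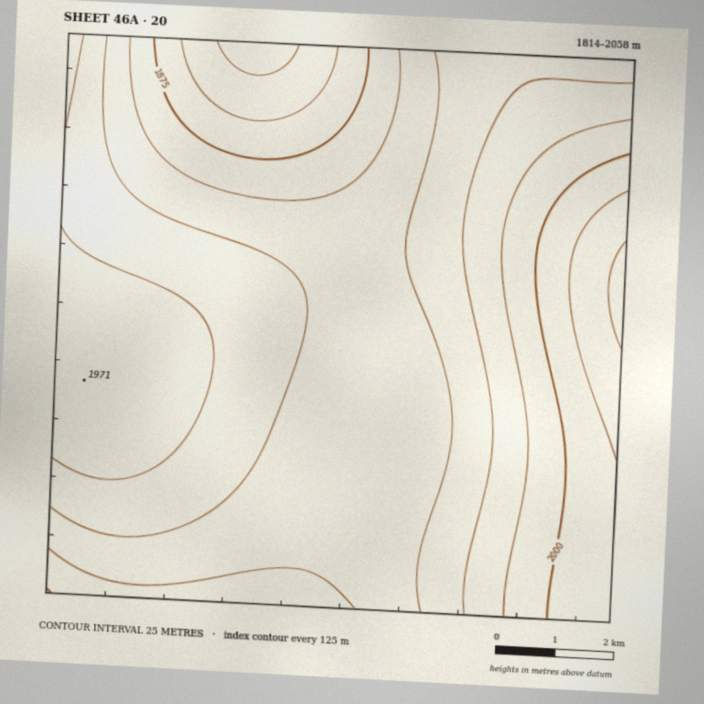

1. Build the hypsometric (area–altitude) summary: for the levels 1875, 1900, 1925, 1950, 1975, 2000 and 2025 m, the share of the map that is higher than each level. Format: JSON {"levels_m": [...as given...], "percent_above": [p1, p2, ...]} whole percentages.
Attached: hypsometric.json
{"levels_m": [1875, 1900, 1925, 1950, 1975, 2000, 2025], "percent_above": [94, 86, 58, 33, 16, 10, 3]}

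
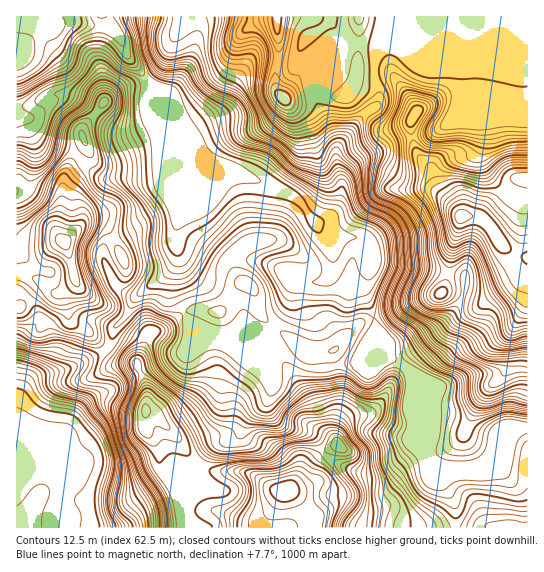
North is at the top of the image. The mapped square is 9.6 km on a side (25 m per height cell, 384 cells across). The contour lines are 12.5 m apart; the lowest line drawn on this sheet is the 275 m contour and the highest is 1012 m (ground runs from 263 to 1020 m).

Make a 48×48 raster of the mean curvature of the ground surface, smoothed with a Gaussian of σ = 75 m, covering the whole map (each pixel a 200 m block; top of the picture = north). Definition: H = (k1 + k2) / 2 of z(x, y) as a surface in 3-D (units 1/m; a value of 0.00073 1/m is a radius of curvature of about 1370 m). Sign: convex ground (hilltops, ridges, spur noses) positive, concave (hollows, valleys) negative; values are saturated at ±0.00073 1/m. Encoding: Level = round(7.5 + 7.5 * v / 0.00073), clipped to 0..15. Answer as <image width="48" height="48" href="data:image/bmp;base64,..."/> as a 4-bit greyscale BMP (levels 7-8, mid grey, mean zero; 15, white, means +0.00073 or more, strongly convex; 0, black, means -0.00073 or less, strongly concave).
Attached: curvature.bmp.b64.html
<image width="48" height="48" href="data:image/bmp;base64,Qk32BAAAAAAAAHYAAAAoAAAAMAAAADAAAAABAAQAAAAAAIAEAAATCwAAEwsAABAAAAAAAAAAAAAAABEREQAiIiIAMzMzAERERABVVVUAZmZmAHd3dwCIiIgAmZmZAKqqqgC7u7sAzMzMAN3d3QDu7u4A////AIh3d2QlRETMdlWbl2ZouSF4VnmqdZuquYh3d2R8tjTLeZiKmIdovJZoeJmZZImIhoiHd2SOxibaeIZGmaqId72Weqh3VZqHZXiId2RqlUrYd2QSnLu5d72WaJVEaamHVniId2RHhq6od3do3by4zJZqhoU2ZlRWaHd3d3QUef13eb7/+XmolyJpVYZXZVZ2aYiHd3QCedp3mnZ3Q1m5VH3XRXZnd3Z3aYiHd3MFushqtiEhFJ3ae//JhkVnqqlnaod3d1EI/9eclmdlrHVDbvYTQzd1m7hHaHd3ZUIo/5jKd4mYlxOKvLU3Z2d1ipYiQndmU0d637uniFaYMTv7eImtxzd1ZohhFHZmQjqmv+u4mEaYQjeoeru85xd2Zq3He2aKqHZAP/uoh1aZhDSKqtto/Rd1V6/6aWWM3+lAHOlkZ3iIdlaHZrkA30ZiAnzthWM1V6ulnZYyR4l2Z3hjImMhW0Q0QiNYl0RnYzaZ/6QiR5lWd3dmZmN3VFZ5uoh1RGiYhkZFz6MUdnZnd3eKqrVndXZnibzJc421V71TeJh0d3d3d3ioeLlXYjabhFec5nvIvNwxfP/Ud3d3d4mHZ6uGI0RoqXZa+LZGqVVCKtqVZ4lneZdniYrESoZ1arlWyudIllnaN6RImrp2mXV5qmWDje3rZrxUm4Wdqc6oIndomHh3qmV3d2VSi9//1WlnukipjfokczZ3h2eaymVlVndiWa3e1TZ7uLqEf8UW2VVVaYert0RndohyJmiZlBWMl5Zif3EZ+pdUWKmHYzV5lolzAkaIhASriGaYvUA82IZFV5uXZmeadXp0E3qpxwW6iWac7UBLmHRGdomru7unZXhkJIqZ+yXMl3adzsVYaZVHh2eau8yFZ2VCAVdn3mbLdZnNivlpWLhGd2eJmalkZncxAmhmz6rIVlerdtmLeKdWZmeZh3dlZEZ2NGh478ymVjJah8idunVXdmaHdnZEdjSuypiLu5mFZ2NbqaVpdURnd2eHdlMkiTKf/8zKiqeHd7dt2XI0VlZ3d3d2VTJHqQBt6WmonKZqqdZL+FiHiGZ3d3ZVVDeq2ANax1mpdkNs7MMVx32nmGZ3d2VEMkrq1khFho3MY0RauKMVqMxmiHZ3d3eIU1rIozl1VK6azKhmdmQmvOlFZ3d3Z2i9yZuolBOMlaoRaYZmdnY13+hVVnd3ZmiJupyplVJ9uuwgJEVWVGVFnduIVWd2dmZDSK25lpdGWv+0NmdmZql0I379VGd2ZUMSa/+3irxhBc/8Vnd3h53aU27+VWdEVnZWn/+UerumJtyrdniJiDe9qIzKlzIjasyWf+h1doqVWqVGd4iIdzNXZWqohDlyWrqEPMR3d1qknGRFZ3d3d1RGRYy1AG7GR5qEKeVqd2mkiVZ3d3d3d2ZmSMukA7/7ZpulFeZYl2iVd3d3d3d3d3aGWbqDBM/KdHvpJvdGiGeGd3d3d3d3d3d1VmZBJs25dEjtefhGd2iWd3d3d3d3d4l2VFhkiYiphkSJiulod2rGd3d3d4d3dw=="/>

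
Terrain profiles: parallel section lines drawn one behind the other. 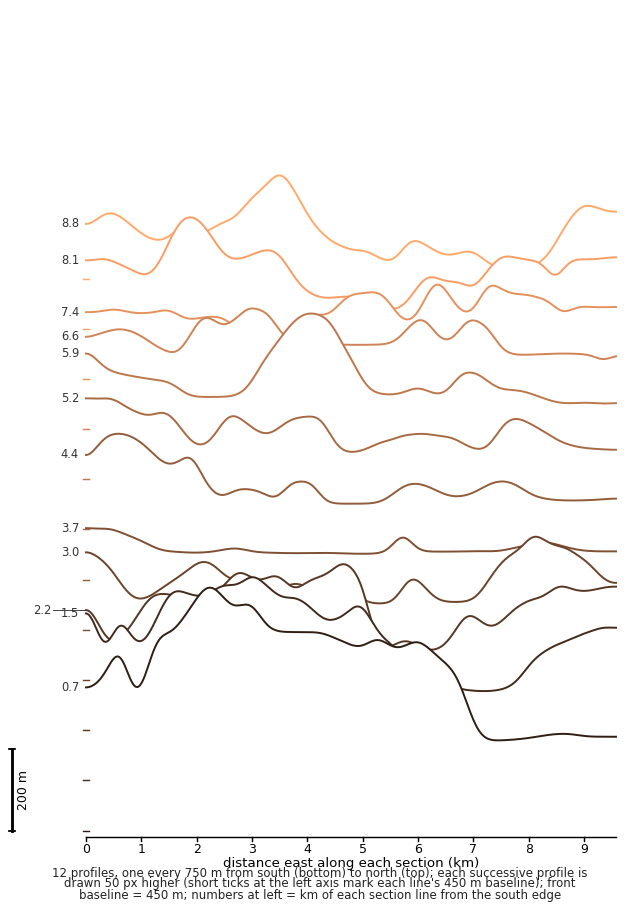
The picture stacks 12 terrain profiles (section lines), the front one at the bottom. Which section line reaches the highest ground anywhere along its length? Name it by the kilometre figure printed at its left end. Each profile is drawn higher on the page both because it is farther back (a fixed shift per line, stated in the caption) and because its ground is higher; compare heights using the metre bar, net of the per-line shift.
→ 0.7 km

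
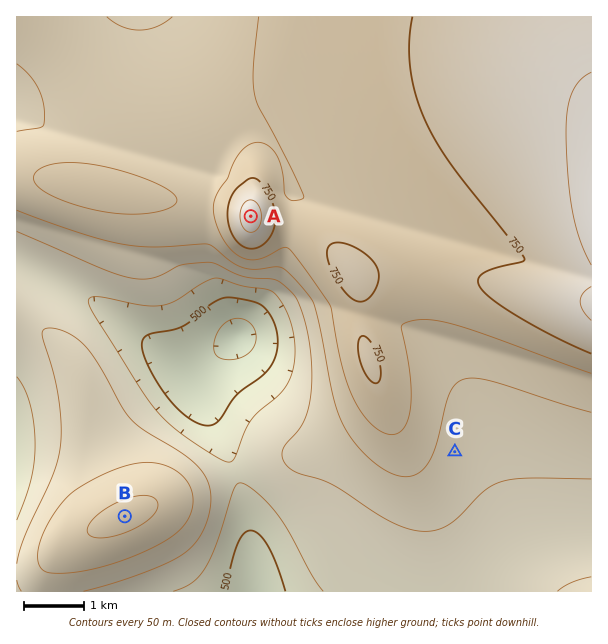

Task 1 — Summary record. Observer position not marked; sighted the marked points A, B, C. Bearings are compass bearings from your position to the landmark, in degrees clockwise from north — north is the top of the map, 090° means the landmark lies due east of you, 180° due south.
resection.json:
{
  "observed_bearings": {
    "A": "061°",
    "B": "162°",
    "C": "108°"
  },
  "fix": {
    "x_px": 61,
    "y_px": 323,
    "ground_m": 590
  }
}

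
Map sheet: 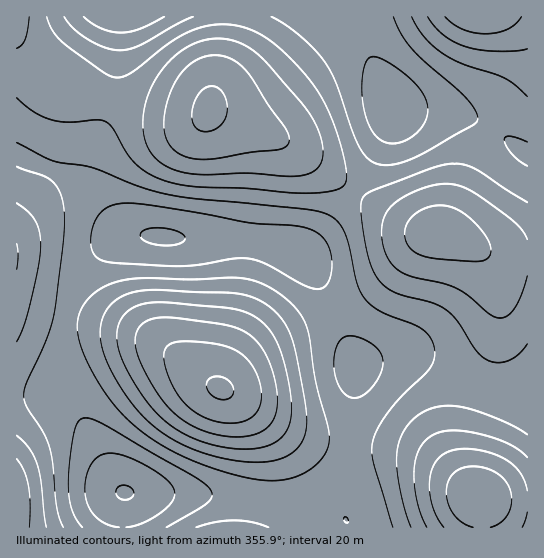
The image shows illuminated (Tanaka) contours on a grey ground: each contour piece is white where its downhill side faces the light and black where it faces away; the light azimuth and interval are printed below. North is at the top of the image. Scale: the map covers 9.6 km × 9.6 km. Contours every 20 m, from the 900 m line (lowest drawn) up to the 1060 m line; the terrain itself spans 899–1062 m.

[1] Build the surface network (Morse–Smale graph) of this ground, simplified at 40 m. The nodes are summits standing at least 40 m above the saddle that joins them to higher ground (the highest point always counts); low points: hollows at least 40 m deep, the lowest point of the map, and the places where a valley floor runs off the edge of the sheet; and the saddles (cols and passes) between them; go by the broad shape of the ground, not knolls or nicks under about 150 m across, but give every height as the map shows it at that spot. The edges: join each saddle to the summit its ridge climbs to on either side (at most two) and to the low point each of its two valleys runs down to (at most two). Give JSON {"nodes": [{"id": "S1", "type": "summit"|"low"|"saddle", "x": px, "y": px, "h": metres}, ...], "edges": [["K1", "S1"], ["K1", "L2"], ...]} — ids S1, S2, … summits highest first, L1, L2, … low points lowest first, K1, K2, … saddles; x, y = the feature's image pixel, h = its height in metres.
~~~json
{"nodes": [
{"id": "S1", "type": "summit", "x": 221, "y": 389, "h": 1062},
{"id": "S2", "type": "summit", "x": 479, "y": 497, "h": 1058},
{"id": "S3", "type": "summit", "x": 209, "y": 110, "h": 1044},
{"id": "S4", "type": "summit", "x": 482, "y": 17, "h": 1040},
{"id": "S5", "type": "summit", "x": 438, "y": 231, "h": 1031},
{"id": "S6", "type": "summit", "x": 17, "y": 502, "h": 1019},
{"id": "L1", "type": "low", "x": 125, "y": 493, "h": 899},
{"id": "L2", "type": "low", "x": 122, "y": 17, "h": 921},
{"id": "L3", "type": "low", "x": 393, "y": 109, "h": 926},
{"id": "K1", "type": "saddle", "x": 111, "y": 98, "h": 984},
{"id": "K2", "type": "saddle", "x": 354, "y": 191, "h": 978},
{"id": "K3", "type": "saddle", "x": 479, "y": 387, "h": 973},
{"id": "K4", "type": "saddle", "x": 489, "y": 127, "h": 961},
{"id": "K5", "type": "saddle", "x": 47, "y": 169, "h": 959},
{"id": "K6", "type": "saddle", "x": 66, "y": 317, "h": 957},
{"id": "K7", "type": "saddle", "x": 350, "y": 446, "h": 954},
{"id": "K8", "type": "saddle", "x": 334, "y": 311, "h": 945},
{"id": "K9", "type": "saddle", "x": 362, "y": 39, "h": 942},
{"id": "K10", "type": "saddle", "x": 251, "y": 241, "h": 933}],
"edges": [["K1", "S3"], ["K1", "L1"], ["K1", "L2"], ["K2", "S3"], ["K2", "S5"], ["K2", "L1"], ["K2", "L3"], ["K3", "S2"], ["K3", "S5"], ["K3", "L1"], ["K4", "S4"], ["K4", "S5"], ["K4", "L3"], ["K5", "S3"], ["K5", "S6"], ["K5", "L1"], ["K6", "S1"], ["K6", "S6"], ["K6", "L1"], ["K7", "S1"], ["K7", "S2"], ["K7", "L1"], ["K8", "S1"], ["K8", "S5"], ["K8", "L1"], ["K9", "S3"], ["K9", "S4"], ["K9", "L3"], ["K10", "S1"], ["K10", "S3"], ["K10", "L1"]]}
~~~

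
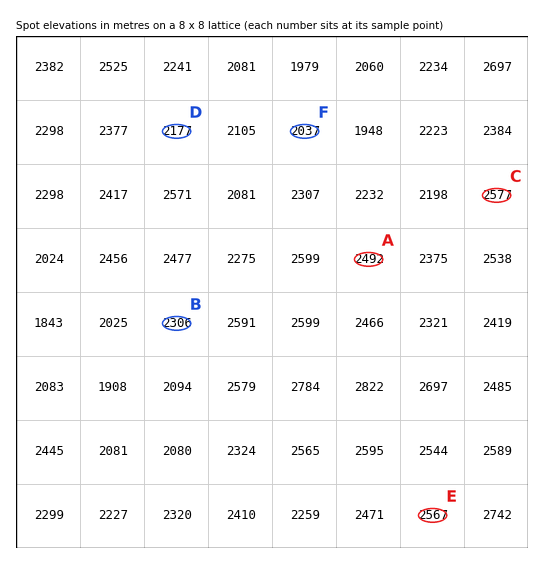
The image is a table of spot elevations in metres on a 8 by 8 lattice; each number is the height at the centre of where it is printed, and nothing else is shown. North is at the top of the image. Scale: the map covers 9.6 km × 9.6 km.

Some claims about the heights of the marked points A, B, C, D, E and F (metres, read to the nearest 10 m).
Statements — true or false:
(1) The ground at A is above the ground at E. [false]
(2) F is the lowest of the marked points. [true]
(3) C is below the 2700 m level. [true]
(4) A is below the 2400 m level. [false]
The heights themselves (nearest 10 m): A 2490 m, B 2310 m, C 2580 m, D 2180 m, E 2570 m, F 2040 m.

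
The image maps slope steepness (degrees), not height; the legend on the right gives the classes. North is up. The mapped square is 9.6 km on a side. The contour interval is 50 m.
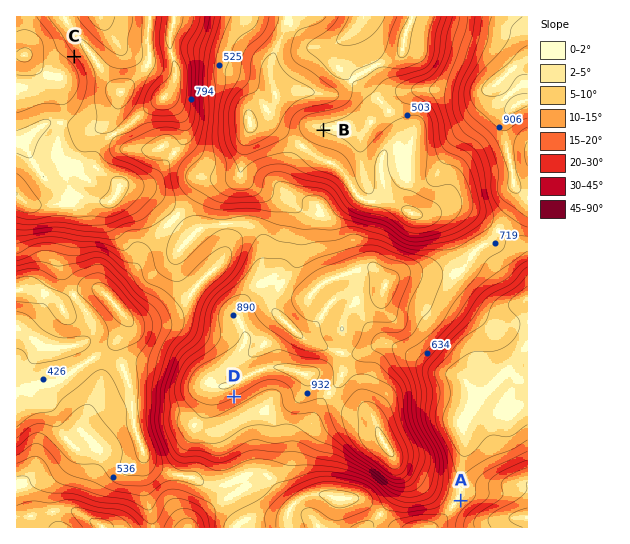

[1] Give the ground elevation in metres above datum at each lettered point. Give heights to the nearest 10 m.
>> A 520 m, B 500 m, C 860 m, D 900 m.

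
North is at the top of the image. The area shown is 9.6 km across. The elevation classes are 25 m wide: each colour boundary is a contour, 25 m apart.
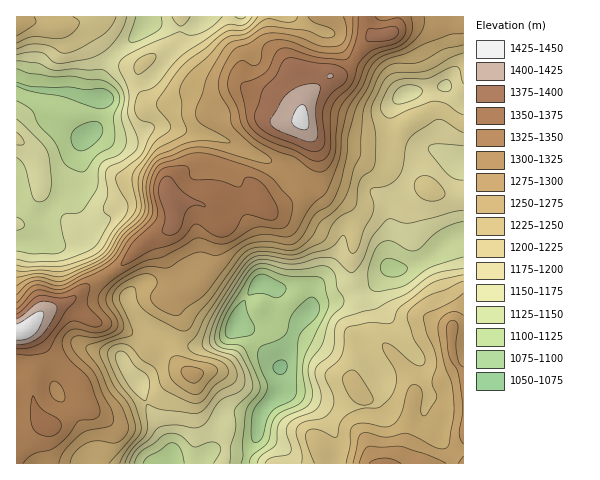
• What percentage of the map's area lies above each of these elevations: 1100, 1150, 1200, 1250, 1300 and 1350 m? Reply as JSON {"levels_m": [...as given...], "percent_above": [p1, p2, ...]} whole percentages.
{"levels_m": [1100, 1150, 1200, 1250, 1300, 1350], "percent_above": [97, 83, 62, 42, 25, 11]}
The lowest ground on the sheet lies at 1070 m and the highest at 1450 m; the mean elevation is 1235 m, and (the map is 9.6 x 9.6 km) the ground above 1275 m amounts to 31.1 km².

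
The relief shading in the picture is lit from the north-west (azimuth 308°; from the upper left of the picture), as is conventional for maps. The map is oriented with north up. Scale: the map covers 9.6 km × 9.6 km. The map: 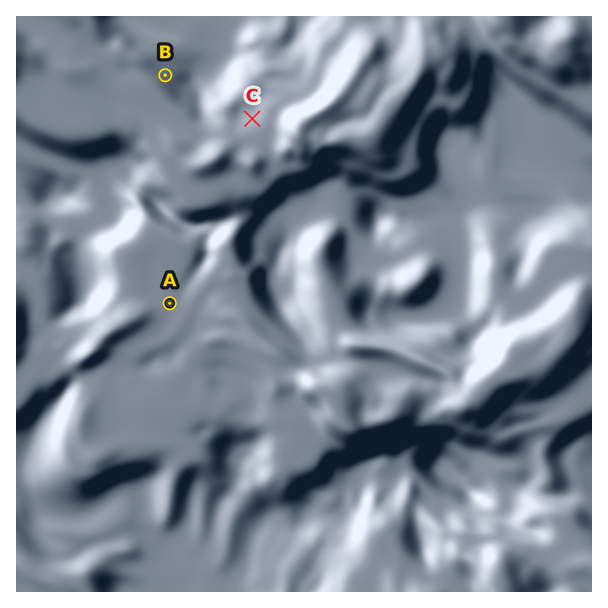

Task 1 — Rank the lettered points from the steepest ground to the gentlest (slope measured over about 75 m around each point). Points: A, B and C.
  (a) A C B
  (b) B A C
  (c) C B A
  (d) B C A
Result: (d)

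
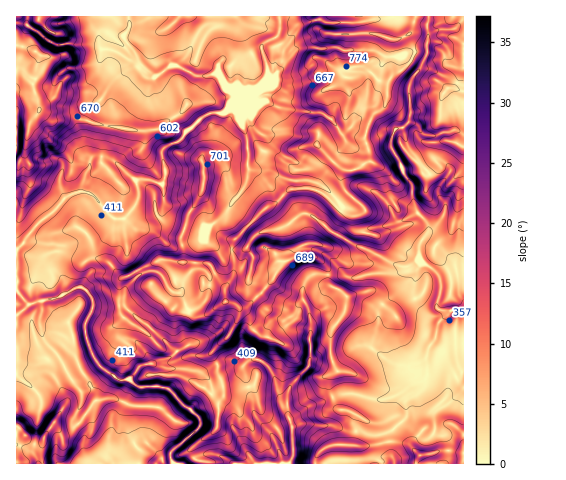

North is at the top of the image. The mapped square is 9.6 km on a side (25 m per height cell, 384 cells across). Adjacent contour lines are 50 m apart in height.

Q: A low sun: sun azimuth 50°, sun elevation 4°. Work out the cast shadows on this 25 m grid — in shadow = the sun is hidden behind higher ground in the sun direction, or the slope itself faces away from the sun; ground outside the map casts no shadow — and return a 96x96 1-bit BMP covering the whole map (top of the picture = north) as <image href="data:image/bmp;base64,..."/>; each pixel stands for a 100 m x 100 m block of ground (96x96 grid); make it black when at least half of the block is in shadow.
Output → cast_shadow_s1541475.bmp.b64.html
<image width="96" height="96" href="data:image/bmp;base64,Qk2+BAAAAAAAAD4AAAAoAAAAYAAAAGAAAAABAAEAAAAAAIAEAAATCwAAEwsAAAIAAAAAAAAA////AAAAAAAN/////5////8H//8d///////////D/v897//////////j/Accz////////5/B+AfMz/////3//4AA8A7Mz/////n//4AAAB6Mn/////P///4AAH4OH////+P////wAD4PH///7+d////wADgPD////+c////AAAAPD////+M///8AAAAPj////+M///gAAAAfx////+B///AAAAA/h/////B///AAAAB/j/////////8AAAD////////////gAAD////////////wAAB////////////gAAD///////////+AAAD///////////gAAAD///////////AAAAD///////////AAAAD///////////AAAAB/////////7+AAAAA/////////5+A4AAAf////////h+B+AAAP///////+B+A/4AAH//////nwD/A/4ACH//////3gD/A/4ADP///////AD+Bv4ADP//////9AB+BHwAAP//////9AD/gHgABP////3/8ED/wHADh/////n/8AD/wAAH5/////H/gAD/4AAD7////+P/AID/4AADDv///8P/gBz/wAADnH///4/3BzH/AAADnD///x33B+P+AAADjh///j32B+PwAAADjh//x/7uB+P8cAADDg//g/98R+H+cAAHDg///f98x/H84AA+Dgef/9wAx+D5gPB8DAI//4ADx+AjH/x4CAAf/w4Hx+APP//4AD/P//8Pw4AcP///h//v//4P4AAB/9//t//n//4HwT4H/9//vwfH//4GAf///z//v8AH//8AEP////////AD//8I3H//////2/wH//+c/n//////2/8D//+c/9///n//+//////c/4///n///f/////4fwf//P///P/////4f4f/+P///v/////wP///4f///n/////wH////////j/////wT////////j/////wT////////j/////wT////////h/////wH////+///h/////wH///gd///h///z/wH///AB///L///j/gH//+AD///L///j+gH//8AD///P///njgH//4Hn///PP///nAH//wPn//ziP///yAP//wPH//Dhv//3AAf//wfH//jjv/8AAh///w/n///jL8AAPb///h/n///yBAAAM7/////n/+bwAAAAA/////7//+LwAAAAA/////7+/+DwAAAAAP////5+f+DwAAAAMA////5+f+DAAAAAIAf///5+P+DgAAAAIA////4+P8DgAAAAAA///5w+P+DgAAAAAA////8aP/jAAAAAAB////wYH/+wAAAEDx3///gAH//wAAAcPxj///AAD//wMAA4/Bh//+AAB/L4MADw+Dg//8B4A+/4AADw4D4f////A//gAAD4AD8P////w/8BgAD+AD+P//////8H8AD/AD+f////+/4P4AA/AD8P///+Afh/AAA/AAYB/8AAAfJ8AAAACAQA/wAAAf94gADACA4A/3/AAP64gADg4A4Af//wCPg="/>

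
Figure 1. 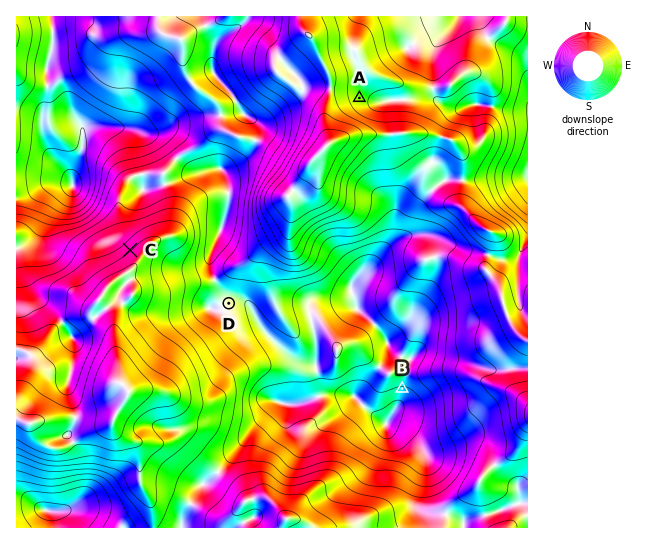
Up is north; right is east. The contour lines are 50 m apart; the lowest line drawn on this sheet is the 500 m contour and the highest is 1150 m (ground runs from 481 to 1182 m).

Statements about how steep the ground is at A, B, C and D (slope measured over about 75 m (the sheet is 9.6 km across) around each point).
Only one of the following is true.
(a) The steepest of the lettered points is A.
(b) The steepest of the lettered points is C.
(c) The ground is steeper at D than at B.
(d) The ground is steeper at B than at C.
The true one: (b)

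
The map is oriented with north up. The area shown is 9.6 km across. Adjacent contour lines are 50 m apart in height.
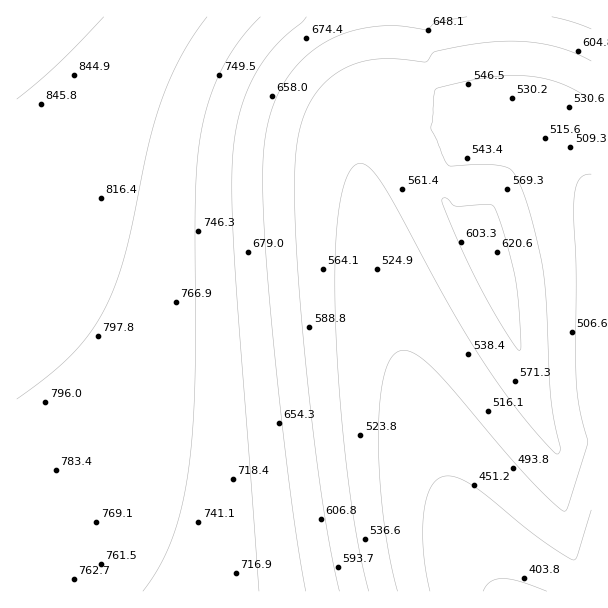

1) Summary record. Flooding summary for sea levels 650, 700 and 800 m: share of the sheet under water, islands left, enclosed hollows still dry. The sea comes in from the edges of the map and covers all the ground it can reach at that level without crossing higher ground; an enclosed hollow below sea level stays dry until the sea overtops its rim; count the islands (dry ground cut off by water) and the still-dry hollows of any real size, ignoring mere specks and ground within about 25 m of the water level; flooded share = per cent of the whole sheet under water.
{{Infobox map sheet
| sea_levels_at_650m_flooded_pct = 53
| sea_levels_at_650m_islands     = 0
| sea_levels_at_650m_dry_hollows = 0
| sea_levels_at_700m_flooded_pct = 60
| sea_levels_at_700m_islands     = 0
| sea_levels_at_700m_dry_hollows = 0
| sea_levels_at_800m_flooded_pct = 87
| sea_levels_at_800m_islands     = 0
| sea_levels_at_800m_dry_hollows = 0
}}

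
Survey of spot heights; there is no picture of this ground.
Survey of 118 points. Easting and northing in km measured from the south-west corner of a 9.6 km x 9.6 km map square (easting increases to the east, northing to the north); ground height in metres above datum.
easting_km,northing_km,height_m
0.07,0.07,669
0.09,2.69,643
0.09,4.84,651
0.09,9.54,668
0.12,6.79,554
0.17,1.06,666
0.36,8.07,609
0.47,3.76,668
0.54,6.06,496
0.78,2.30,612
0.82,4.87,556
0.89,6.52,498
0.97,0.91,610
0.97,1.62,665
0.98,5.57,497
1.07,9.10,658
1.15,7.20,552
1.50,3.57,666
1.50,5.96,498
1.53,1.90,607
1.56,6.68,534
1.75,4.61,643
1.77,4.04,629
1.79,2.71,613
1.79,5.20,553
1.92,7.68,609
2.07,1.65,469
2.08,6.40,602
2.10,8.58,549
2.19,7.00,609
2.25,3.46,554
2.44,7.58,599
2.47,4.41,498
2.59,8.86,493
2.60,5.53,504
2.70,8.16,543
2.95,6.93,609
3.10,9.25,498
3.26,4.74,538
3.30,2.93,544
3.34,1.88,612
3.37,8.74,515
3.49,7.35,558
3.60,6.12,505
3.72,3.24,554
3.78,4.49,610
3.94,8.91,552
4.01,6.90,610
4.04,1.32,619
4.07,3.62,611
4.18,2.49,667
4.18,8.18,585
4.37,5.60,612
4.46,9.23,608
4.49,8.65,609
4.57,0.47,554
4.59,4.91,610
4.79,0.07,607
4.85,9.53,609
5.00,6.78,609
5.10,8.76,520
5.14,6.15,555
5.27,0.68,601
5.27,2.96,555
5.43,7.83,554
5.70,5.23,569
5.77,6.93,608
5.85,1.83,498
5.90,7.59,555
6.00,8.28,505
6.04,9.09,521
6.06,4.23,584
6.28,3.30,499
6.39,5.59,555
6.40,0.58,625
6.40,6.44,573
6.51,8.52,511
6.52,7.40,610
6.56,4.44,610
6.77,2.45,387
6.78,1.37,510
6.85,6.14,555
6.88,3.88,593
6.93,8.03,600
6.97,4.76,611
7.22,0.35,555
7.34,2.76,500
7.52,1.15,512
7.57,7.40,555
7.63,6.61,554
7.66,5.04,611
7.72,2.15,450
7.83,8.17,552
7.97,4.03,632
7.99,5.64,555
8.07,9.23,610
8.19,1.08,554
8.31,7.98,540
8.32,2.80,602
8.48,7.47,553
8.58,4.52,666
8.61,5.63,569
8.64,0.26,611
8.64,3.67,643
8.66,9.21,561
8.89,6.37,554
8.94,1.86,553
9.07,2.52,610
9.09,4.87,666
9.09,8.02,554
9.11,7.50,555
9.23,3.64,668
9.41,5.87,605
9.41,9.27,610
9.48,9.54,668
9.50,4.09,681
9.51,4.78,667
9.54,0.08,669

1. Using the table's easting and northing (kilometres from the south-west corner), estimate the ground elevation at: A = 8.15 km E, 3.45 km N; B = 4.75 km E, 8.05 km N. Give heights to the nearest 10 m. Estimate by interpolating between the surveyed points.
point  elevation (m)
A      610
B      580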